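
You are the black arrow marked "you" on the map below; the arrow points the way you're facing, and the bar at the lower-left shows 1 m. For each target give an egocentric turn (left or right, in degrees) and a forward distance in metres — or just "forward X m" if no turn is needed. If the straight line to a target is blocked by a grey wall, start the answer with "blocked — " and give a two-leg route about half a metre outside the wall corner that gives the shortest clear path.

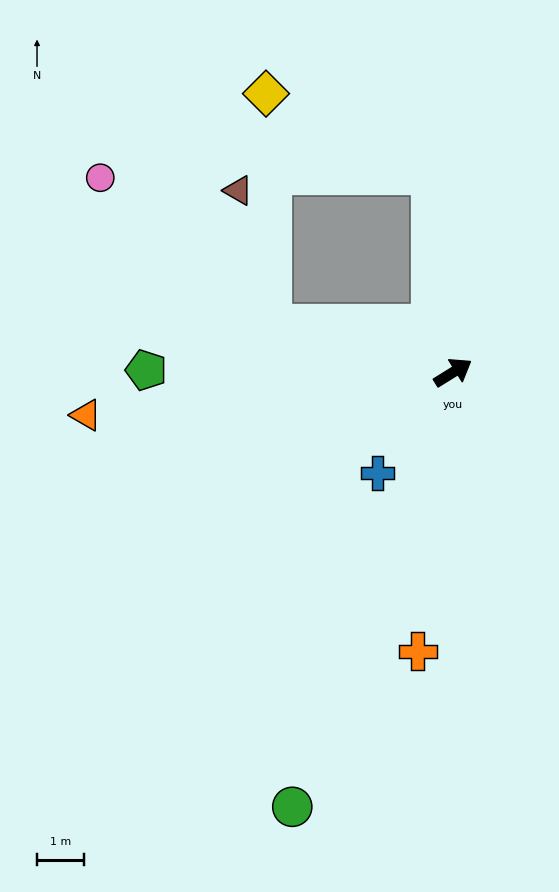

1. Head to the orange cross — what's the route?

turn right 129°, forward 6.0 m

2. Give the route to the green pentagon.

turn left 148°, forward 6.5 m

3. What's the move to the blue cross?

turn right 159°, forward 2.7 m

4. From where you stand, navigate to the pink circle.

blocked — turn left 133°, forward 4.0 m, then turn right 25°, forward 4.8 m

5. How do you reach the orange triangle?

turn left 155°, forward 7.9 m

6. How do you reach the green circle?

turn right 142°, forward 9.9 m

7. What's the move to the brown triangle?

blocked — turn left 133°, forward 4.0 m, then turn right 61°, forward 2.9 m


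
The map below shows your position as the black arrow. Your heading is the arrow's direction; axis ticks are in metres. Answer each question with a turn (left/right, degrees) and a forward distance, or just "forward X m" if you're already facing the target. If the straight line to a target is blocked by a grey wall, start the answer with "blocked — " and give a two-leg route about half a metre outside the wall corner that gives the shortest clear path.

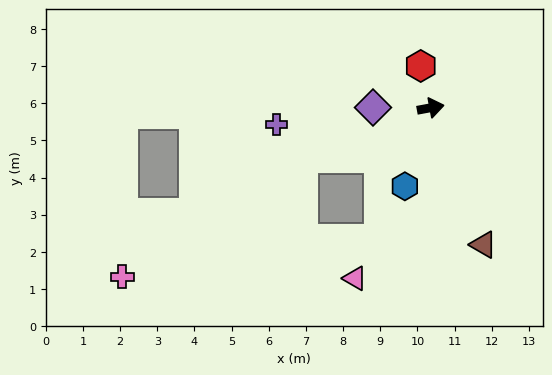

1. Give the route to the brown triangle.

turn right 79°, forward 3.9 m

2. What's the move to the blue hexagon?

turn right 119°, forward 2.2 m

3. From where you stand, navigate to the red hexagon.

turn left 93°, forward 1.2 m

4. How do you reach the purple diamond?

turn left 169°, forward 1.6 m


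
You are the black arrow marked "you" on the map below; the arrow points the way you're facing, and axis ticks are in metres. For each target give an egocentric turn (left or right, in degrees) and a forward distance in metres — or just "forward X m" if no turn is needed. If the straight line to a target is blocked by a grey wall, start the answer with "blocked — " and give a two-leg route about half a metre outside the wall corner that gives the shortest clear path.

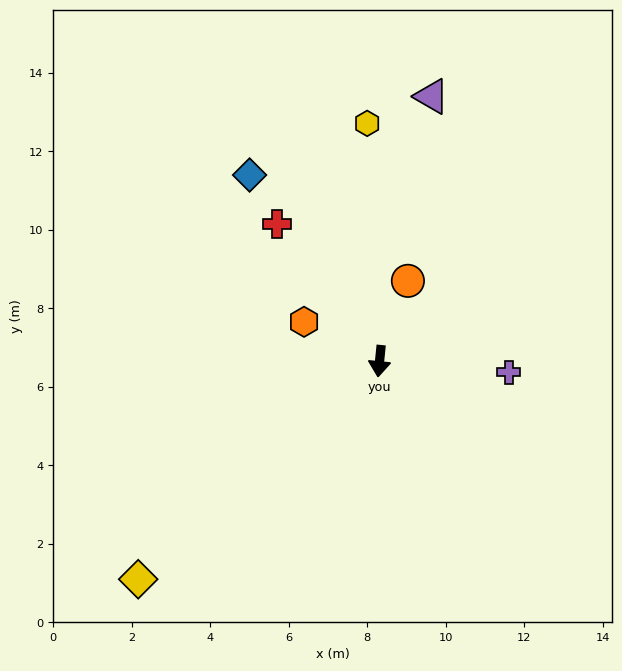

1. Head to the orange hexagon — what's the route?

turn right 112°, forward 2.2 m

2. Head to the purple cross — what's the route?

turn left 91°, forward 3.3 m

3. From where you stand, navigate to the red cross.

turn right 138°, forward 4.4 m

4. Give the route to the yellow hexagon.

turn right 171°, forward 6.1 m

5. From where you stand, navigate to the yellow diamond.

turn right 42°, forward 8.3 m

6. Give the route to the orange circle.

turn left 166°, forward 2.2 m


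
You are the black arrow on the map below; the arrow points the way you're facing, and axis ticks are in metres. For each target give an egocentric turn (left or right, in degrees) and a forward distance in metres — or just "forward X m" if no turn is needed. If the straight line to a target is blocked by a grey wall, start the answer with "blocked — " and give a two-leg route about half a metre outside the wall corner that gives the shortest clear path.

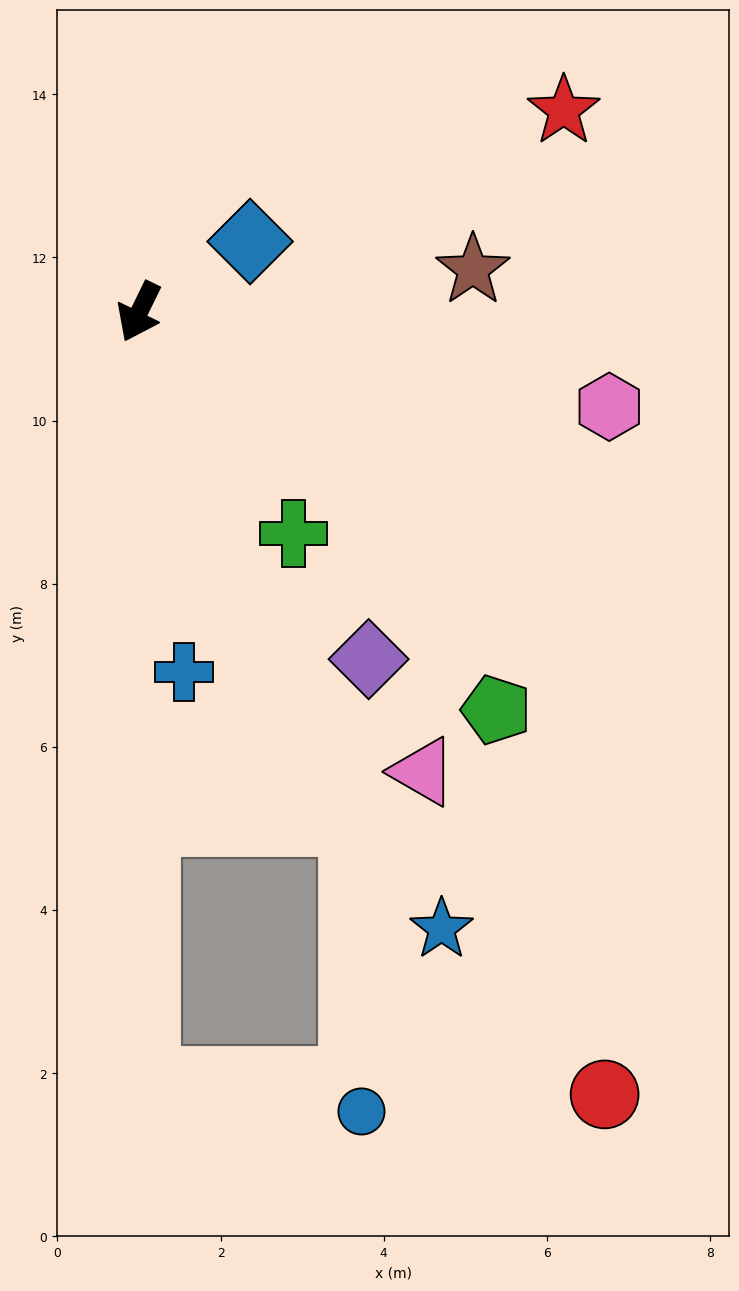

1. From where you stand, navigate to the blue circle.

blocked — turn left 49°, forward 6.8 m, then turn right 21°, forward 3.6 m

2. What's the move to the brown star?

turn left 123°, forward 4.1 m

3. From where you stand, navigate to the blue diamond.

turn left 149°, forward 1.6 m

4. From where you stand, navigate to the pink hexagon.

turn left 105°, forward 5.9 m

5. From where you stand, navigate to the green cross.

turn left 61°, forward 3.3 m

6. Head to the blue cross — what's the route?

turn left 33°, forward 4.4 m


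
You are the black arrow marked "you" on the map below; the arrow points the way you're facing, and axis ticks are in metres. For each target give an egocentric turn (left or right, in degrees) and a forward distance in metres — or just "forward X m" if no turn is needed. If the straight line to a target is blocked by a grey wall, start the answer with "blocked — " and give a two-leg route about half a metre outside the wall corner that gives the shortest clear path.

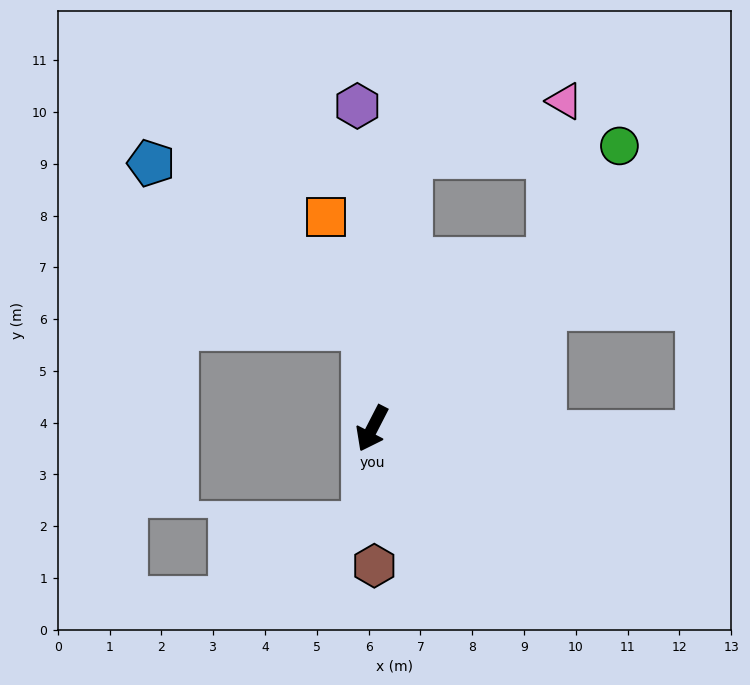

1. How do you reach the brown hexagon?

turn left 28°, forward 2.7 m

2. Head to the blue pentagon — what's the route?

blocked — turn right 148°, forward 1.9 m, then turn left 47°, forward 5.2 m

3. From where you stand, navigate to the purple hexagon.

turn right 150°, forward 6.2 m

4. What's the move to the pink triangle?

blocked — turn left 161°, forward 4.7 m, then turn left 40°, forward 3.1 m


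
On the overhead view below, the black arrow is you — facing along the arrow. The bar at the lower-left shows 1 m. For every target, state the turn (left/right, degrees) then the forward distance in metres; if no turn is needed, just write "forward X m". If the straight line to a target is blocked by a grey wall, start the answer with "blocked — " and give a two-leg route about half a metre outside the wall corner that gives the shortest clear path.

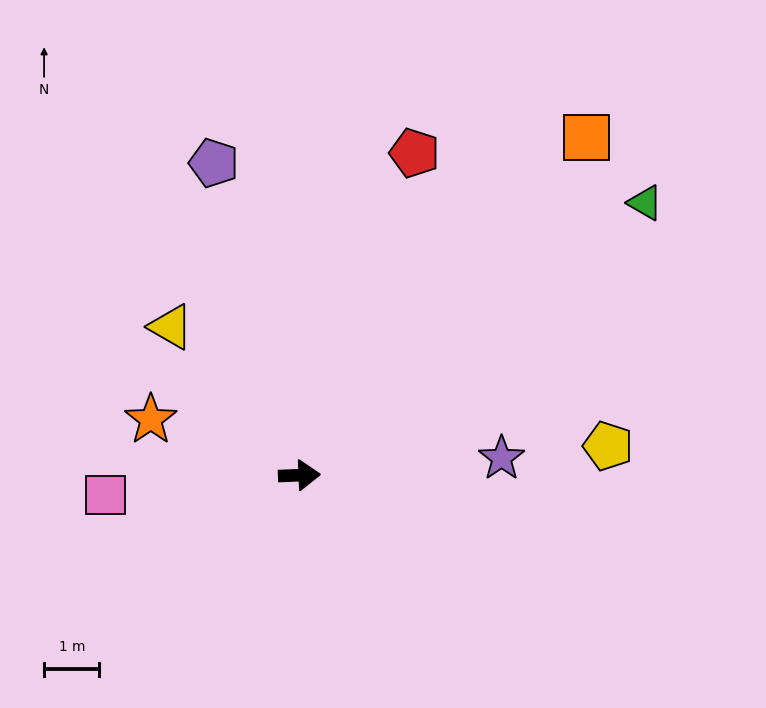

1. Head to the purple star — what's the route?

turn left 3°, forward 3.7 m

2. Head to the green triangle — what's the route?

turn left 36°, forward 8.0 m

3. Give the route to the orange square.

turn left 47°, forward 8.0 m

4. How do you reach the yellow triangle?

turn left 129°, forward 3.5 m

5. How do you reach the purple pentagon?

turn left 103°, forward 5.8 m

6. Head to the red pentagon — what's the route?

turn left 68°, forward 6.2 m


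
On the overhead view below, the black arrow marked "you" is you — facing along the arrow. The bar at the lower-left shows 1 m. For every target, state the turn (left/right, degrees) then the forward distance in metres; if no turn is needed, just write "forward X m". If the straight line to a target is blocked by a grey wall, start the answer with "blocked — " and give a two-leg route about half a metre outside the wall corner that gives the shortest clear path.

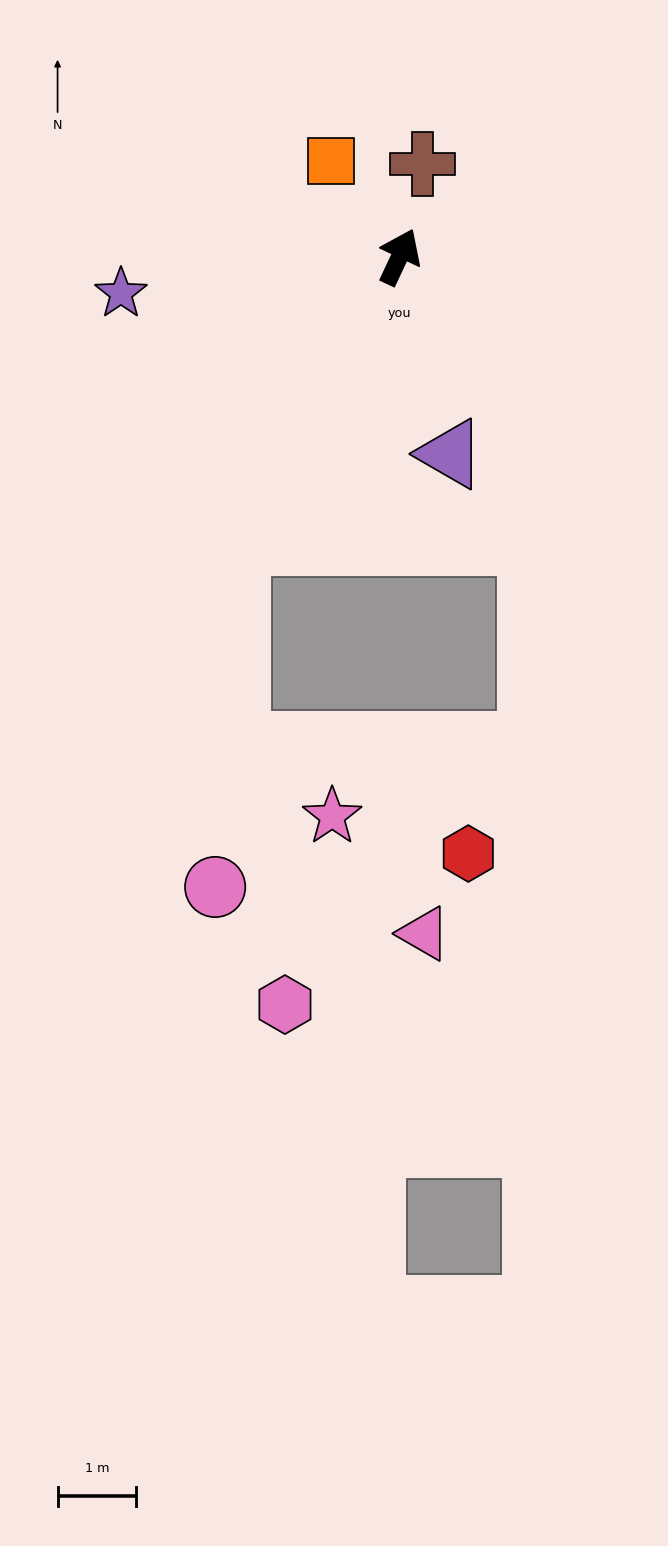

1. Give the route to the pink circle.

blocked — turn left 175°, forward 4.2 m, then turn left 27°, forward 4.4 m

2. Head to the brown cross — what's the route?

turn left 11°, forward 1.2 m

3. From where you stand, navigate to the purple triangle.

turn right 140°, forward 2.6 m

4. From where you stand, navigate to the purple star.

turn left 123°, forward 3.6 m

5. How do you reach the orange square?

turn left 61°, forward 1.5 m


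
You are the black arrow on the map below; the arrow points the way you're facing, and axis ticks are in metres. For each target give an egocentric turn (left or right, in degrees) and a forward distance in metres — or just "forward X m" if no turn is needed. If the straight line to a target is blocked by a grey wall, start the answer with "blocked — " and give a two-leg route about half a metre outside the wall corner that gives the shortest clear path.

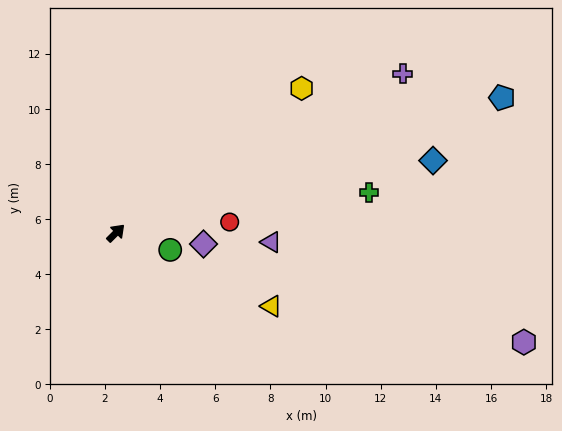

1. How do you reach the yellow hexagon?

turn right 7°, forward 8.5 m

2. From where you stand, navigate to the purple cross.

turn right 16°, forward 11.9 m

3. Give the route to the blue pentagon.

turn right 26°, forward 14.8 m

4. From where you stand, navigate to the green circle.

turn right 62°, forward 2.1 m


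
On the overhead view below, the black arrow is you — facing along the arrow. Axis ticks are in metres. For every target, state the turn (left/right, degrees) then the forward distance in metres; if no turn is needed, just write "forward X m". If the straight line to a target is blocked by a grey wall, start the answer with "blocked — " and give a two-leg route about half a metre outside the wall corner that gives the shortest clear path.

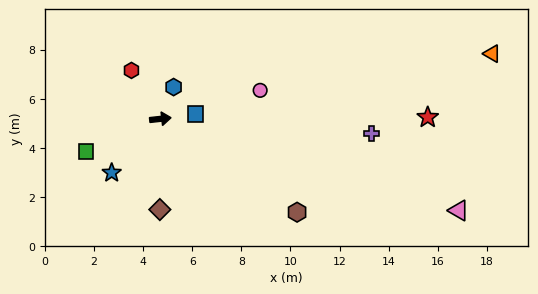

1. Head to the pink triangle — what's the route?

turn right 23°, forward 12.7 m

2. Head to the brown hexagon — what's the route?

turn right 41°, forward 6.7 m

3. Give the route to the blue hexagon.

turn left 61°, forward 1.4 m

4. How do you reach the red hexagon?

turn left 115°, forward 2.3 m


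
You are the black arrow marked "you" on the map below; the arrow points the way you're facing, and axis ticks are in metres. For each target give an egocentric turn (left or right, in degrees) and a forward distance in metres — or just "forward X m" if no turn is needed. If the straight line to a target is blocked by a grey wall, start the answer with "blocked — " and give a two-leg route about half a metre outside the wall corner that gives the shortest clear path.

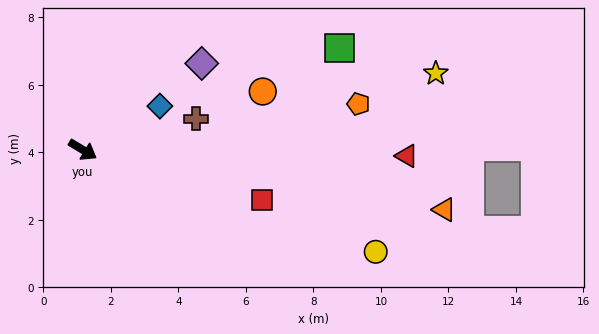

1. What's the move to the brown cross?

turn left 46°, forward 3.5 m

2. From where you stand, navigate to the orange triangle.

turn left 22°, forward 10.8 m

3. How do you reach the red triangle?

turn left 30°, forward 9.6 m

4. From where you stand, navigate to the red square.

turn left 15°, forward 5.5 m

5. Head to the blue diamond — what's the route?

turn left 61°, forward 2.6 m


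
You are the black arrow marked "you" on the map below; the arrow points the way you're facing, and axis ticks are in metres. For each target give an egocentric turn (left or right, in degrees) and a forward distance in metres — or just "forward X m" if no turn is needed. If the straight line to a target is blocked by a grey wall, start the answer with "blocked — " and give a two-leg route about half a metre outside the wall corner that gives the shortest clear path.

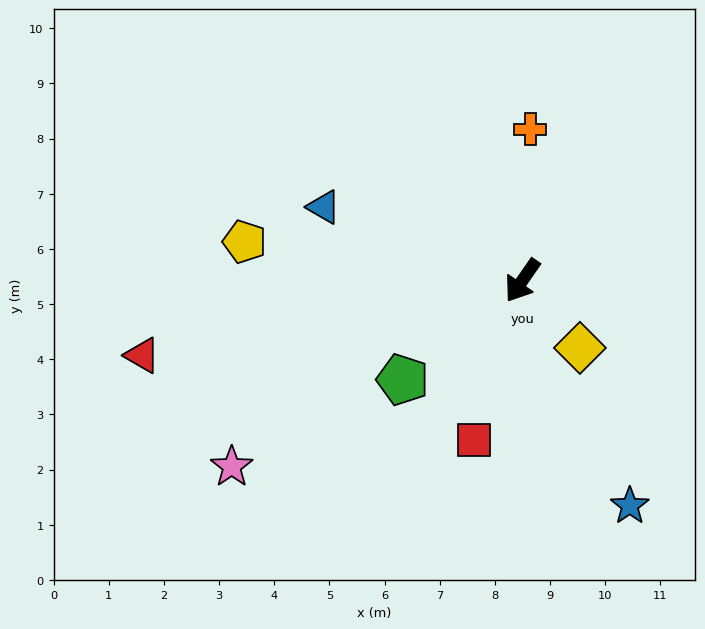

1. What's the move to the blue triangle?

turn right 76°, forward 3.8 m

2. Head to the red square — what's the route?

turn left 18°, forward 3.0 m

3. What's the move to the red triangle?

turn right 44°, forward 7.0 m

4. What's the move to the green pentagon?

turn right 16°, forward 2.8 m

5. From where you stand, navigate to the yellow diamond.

turn left 75°, forward 1.6 m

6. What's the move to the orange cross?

turn right 148°, forward 2.7 m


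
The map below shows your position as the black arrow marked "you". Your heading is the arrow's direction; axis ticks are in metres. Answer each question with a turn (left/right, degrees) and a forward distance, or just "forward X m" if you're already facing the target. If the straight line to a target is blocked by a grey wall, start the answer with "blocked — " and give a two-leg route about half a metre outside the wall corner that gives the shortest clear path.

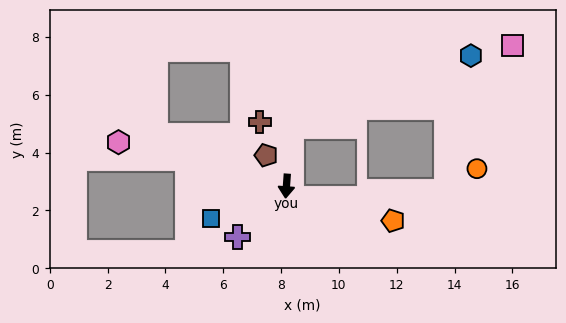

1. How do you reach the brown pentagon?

turn right 143°, forward 1.3 m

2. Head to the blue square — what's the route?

turn right 63°, forward 2.8 m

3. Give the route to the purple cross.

turn right 40°, forward 2.4 m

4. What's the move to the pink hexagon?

turn right 101°, forward 6.0 m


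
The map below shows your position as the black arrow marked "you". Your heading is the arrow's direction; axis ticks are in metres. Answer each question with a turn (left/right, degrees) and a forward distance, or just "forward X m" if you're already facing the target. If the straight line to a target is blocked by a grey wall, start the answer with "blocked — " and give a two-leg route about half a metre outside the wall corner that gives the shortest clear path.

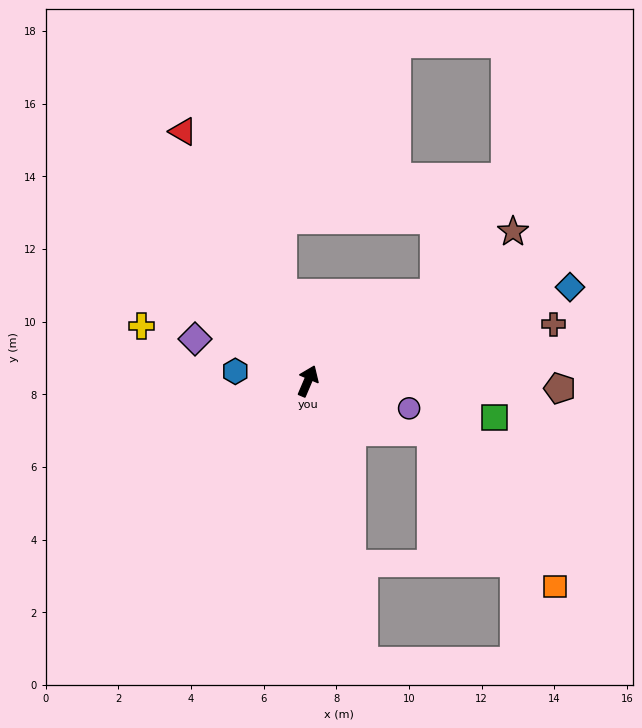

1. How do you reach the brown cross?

turn right 54°, forward 6.9 m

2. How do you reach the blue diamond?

turn right 47°, forward 7.7 m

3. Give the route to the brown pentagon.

turn right 69°, forward 6.9 m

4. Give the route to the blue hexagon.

turn left 106°, forward 2.0 m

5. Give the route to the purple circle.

turn right 82°, forward 2.9 m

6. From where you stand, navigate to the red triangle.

turn left 50°, forward 7.7 m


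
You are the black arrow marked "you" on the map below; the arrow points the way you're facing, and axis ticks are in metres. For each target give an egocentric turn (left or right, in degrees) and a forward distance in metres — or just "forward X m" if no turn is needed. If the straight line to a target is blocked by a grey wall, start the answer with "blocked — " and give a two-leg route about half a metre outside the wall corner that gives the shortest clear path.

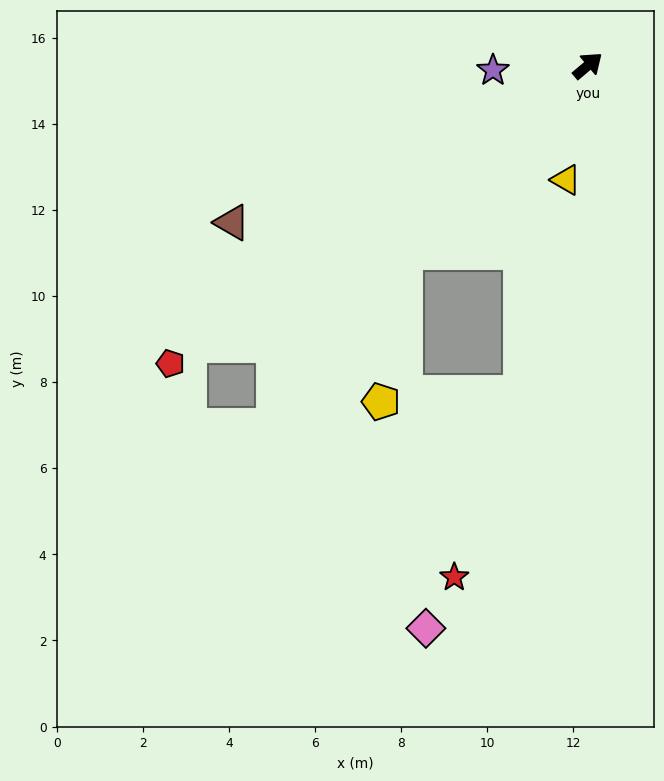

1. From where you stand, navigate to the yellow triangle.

turn right 141°, forward 2.7 m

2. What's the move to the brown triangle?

turn left 164°, forward 9.0 m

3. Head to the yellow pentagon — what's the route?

blocked — turn right 175°, forward 6.1 m, then turn left 36°, forward 3.5 m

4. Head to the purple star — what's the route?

turn left 143°, forward 2.2 m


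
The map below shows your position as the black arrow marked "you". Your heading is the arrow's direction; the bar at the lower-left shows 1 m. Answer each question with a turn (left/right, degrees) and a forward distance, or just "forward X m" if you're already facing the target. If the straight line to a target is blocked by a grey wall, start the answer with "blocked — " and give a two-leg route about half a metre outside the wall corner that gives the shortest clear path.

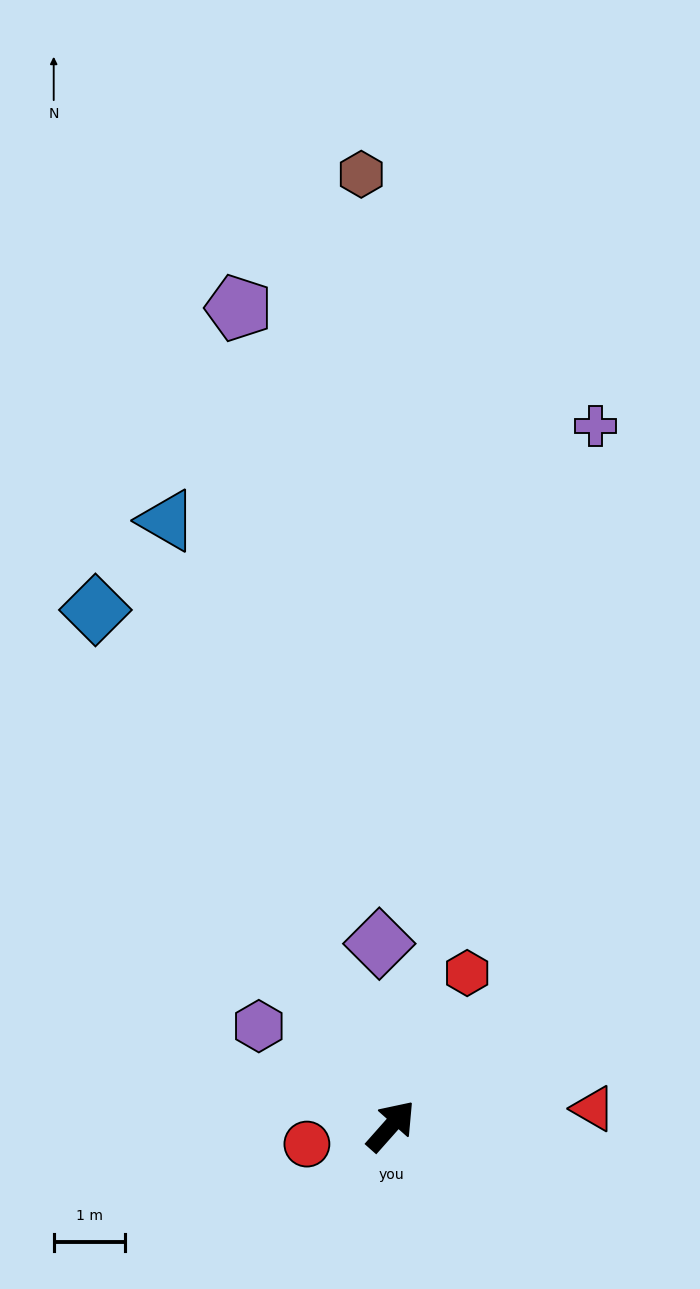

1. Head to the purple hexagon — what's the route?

turn left 95°, forward 2.3 m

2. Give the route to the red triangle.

turn right 44°, forward 2.9 m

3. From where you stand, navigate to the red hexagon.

turn left 15°, forward 2.4 m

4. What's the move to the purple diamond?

turn left 45°, forward 2.6 m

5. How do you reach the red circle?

turn left 144°, forward 1.2 m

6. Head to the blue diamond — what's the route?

turn left 71°, forward 8.4 m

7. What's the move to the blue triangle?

turn left 62°, forward 9.1 m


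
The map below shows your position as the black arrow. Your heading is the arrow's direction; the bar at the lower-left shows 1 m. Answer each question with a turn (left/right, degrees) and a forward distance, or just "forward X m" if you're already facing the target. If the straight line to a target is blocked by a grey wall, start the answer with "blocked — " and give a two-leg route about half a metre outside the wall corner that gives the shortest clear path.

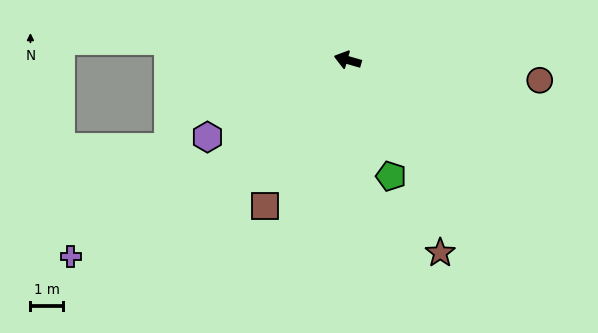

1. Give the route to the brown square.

turn left 77°, forward 5.1 m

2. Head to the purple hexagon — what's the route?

turn left 45°, forward 4.9 m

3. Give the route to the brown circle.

turn right 170°, forward 5.9 m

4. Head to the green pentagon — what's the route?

turn left 126°, forward 3.8 m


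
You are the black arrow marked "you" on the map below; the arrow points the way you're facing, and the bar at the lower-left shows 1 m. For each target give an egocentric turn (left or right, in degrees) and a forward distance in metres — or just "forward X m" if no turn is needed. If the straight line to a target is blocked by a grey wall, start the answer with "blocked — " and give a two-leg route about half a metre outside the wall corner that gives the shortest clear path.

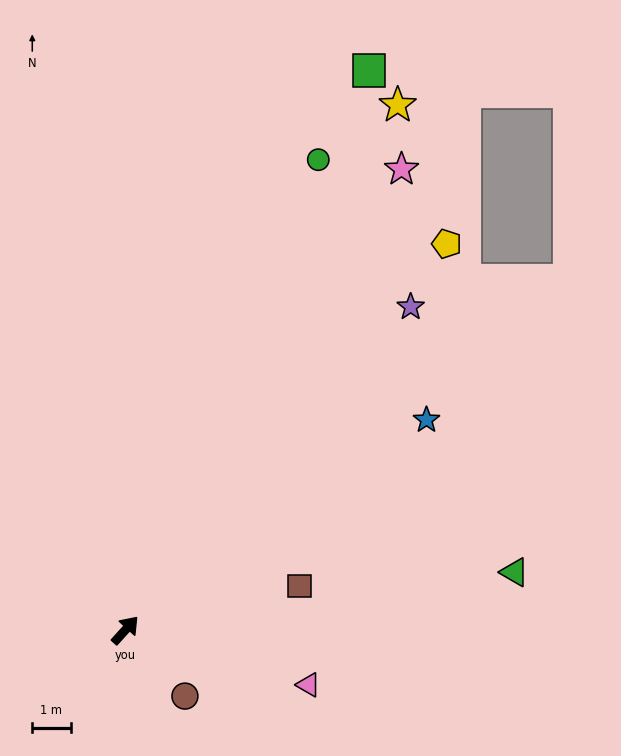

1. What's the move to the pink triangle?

turn right 65°, forward 5.0 m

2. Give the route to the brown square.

turn right 34°, forward 4.7 m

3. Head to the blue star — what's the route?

turn right 13°, forward 9.6 m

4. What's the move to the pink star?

turn left 11°, forward 14.0 m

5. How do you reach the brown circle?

turn right 96°, forward 2.3 m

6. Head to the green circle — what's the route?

turn left 20°, forward 13.2 m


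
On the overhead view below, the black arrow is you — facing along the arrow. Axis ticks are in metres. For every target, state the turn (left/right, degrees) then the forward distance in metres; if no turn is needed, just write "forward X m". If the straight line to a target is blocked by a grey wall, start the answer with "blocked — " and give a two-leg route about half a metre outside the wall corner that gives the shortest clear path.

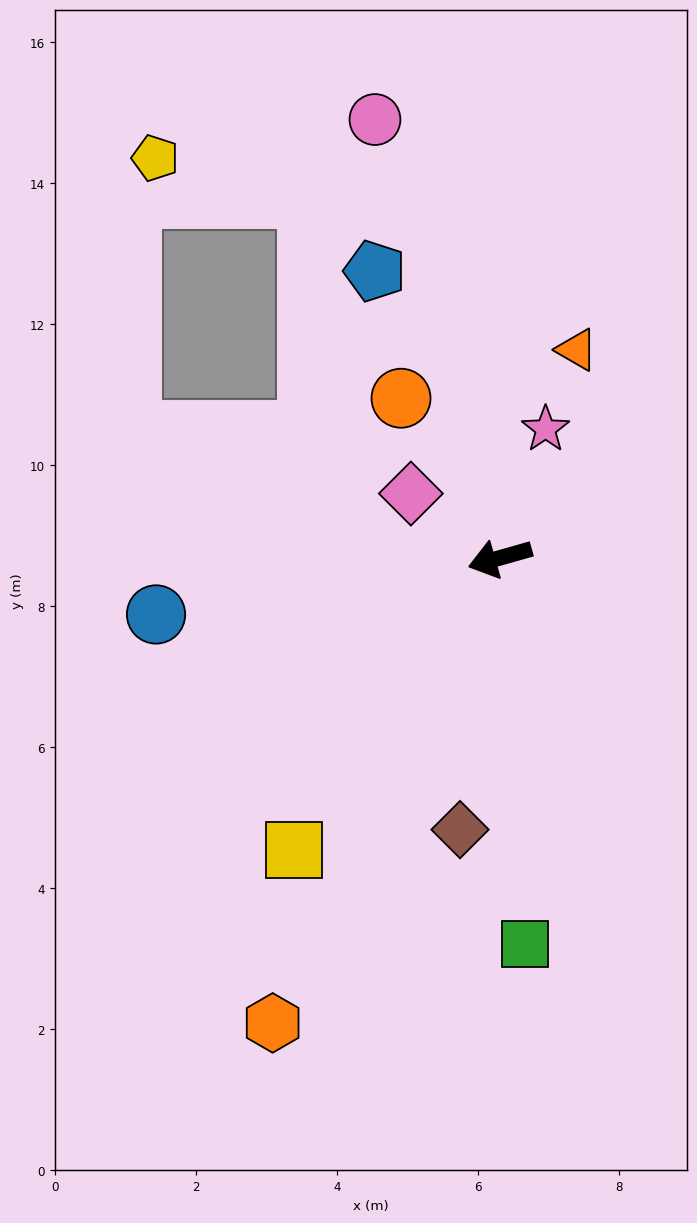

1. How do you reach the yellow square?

turn left 39°, forward 5.1 m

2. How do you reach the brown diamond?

turn left 66°, forward 3.9 m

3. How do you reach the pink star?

turn right 125°, forward 1.9 m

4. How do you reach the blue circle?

turn right 6°, forward 4.9 m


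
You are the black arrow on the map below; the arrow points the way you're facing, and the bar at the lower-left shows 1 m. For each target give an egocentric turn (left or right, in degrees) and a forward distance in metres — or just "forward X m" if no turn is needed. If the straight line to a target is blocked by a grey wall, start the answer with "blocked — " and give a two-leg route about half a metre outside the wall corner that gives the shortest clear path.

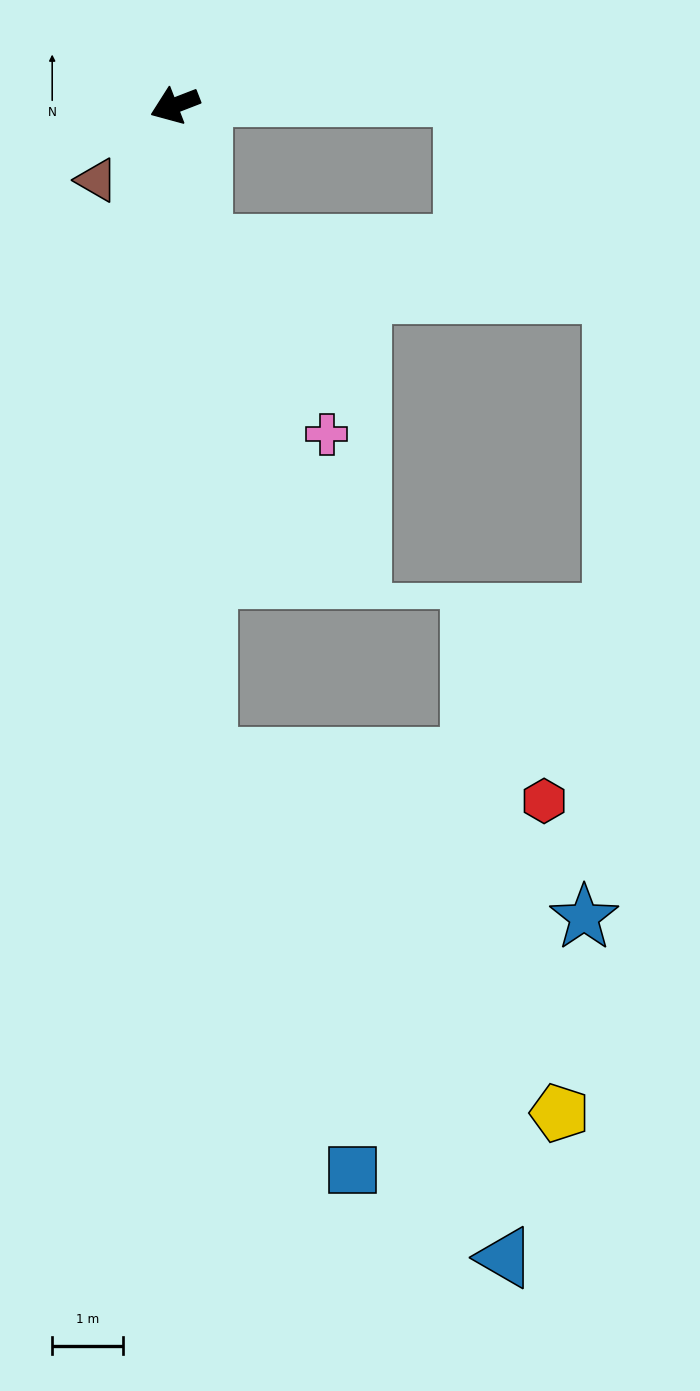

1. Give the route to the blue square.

blocked — turn left 72°, forward 9.2 m, then turn left 16°, forward 6.2 m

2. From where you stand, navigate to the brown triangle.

turn left 23°, forward 1.5 m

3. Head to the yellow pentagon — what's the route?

blocked — turn left 72°, forward 9.2 m, then turn left 42°, forward 7.0 m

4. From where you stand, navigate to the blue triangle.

blocked — turn left 72°, forward 9.2 m, then turn left 28°, forward 8.2 m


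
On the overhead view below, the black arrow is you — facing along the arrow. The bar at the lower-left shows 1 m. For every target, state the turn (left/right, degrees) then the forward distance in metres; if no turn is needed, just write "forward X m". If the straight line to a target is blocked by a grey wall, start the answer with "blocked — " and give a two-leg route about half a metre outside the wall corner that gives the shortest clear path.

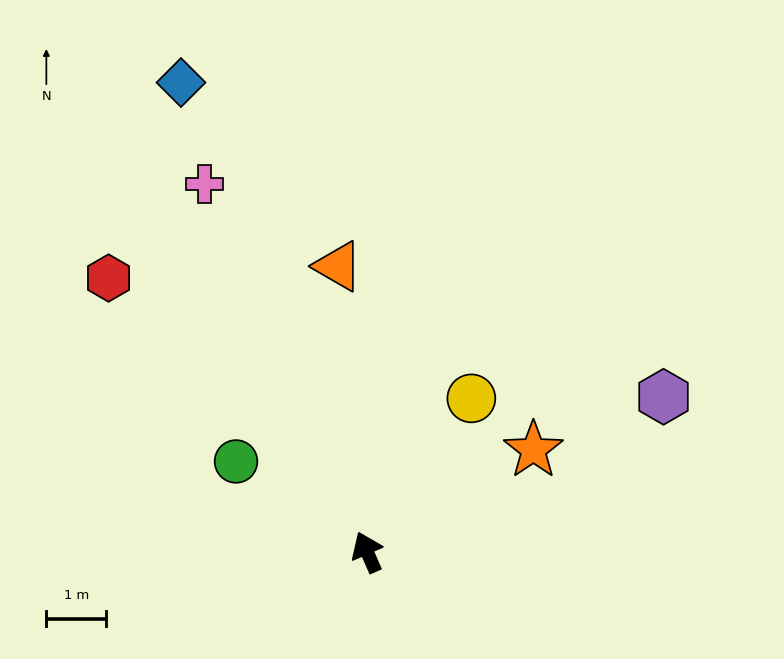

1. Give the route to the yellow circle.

turn right 58°, forward 3.1 m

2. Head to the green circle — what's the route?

turn left 32°, forward 2.7 m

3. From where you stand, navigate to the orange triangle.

turn right 18°, forward 4.8 m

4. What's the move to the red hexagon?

turn left 20°, forward 6.3 m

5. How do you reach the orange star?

turn right 82°, forward 3.3 m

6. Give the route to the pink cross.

forward 6.7 m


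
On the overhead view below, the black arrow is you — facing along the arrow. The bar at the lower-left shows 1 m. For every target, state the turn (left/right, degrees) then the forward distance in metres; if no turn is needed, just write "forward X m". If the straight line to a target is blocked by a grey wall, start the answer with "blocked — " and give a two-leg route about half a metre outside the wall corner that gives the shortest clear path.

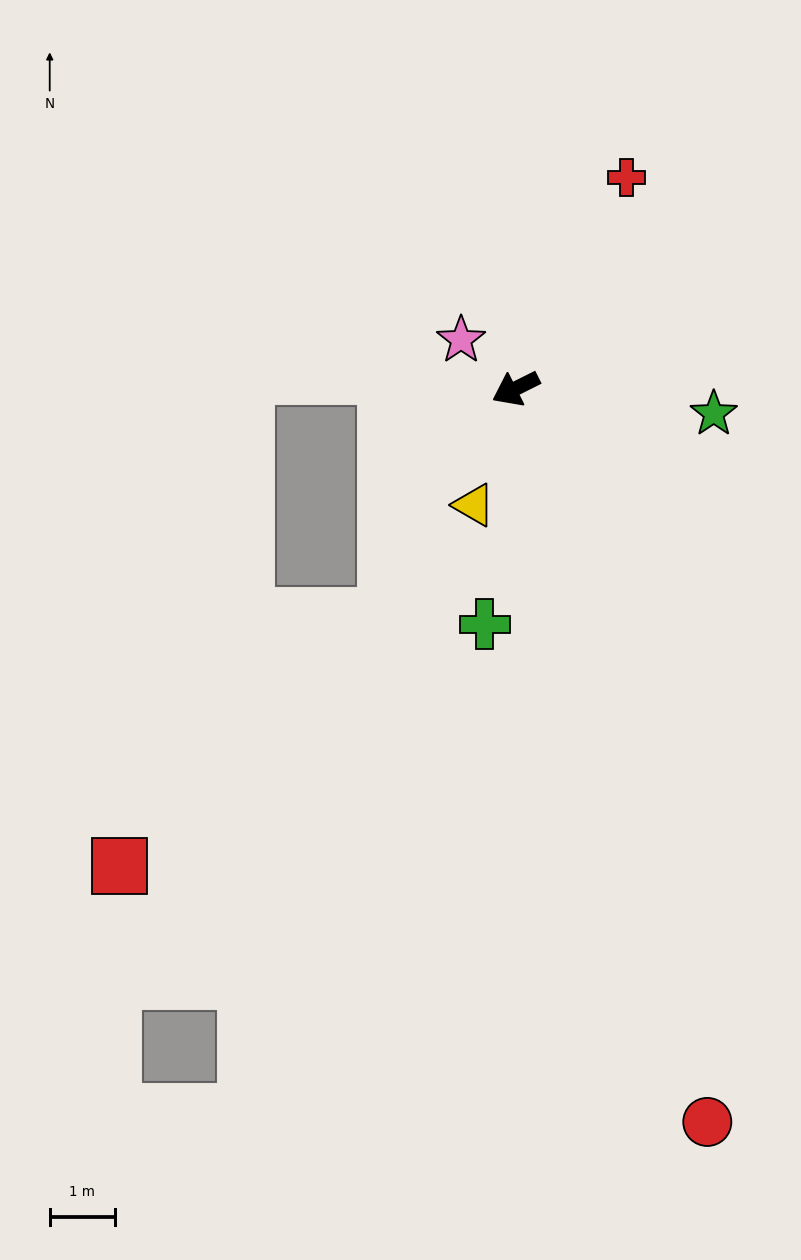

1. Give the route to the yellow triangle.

turn left 44°, forward 1.9 m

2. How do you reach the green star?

turn left 146°, forward 3.1 m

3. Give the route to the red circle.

turn left 78°, forward 11.7 m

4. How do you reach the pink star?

turn right 68°, forward 1.1 m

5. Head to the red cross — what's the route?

turn right 144°, forward 3.7 m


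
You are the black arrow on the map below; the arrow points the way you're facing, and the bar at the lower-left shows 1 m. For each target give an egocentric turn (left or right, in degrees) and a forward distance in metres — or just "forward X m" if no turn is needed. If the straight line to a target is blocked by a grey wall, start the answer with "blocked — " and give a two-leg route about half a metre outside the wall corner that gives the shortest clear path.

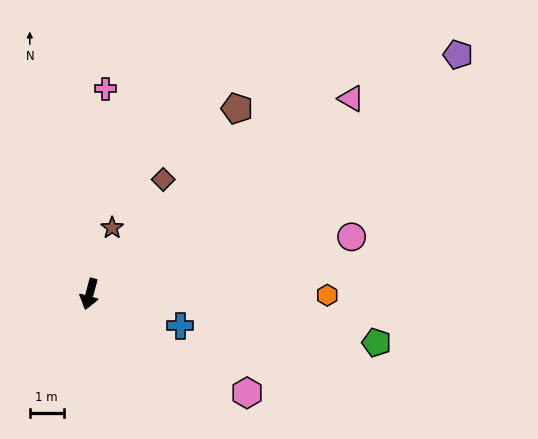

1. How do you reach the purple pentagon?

turn left 138°, forward 12.9 m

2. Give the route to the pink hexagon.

turn left 73°, forward 5.5 m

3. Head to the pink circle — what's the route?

turn left 117°, forward 7.9 m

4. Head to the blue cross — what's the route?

turn left 86°, forward 2.8 m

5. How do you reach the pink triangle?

turn left 142°, forward 9.6 m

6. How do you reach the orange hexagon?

turn left 105°, forward 7.0 m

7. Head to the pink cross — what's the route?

turn right 169°, forward 6.0 m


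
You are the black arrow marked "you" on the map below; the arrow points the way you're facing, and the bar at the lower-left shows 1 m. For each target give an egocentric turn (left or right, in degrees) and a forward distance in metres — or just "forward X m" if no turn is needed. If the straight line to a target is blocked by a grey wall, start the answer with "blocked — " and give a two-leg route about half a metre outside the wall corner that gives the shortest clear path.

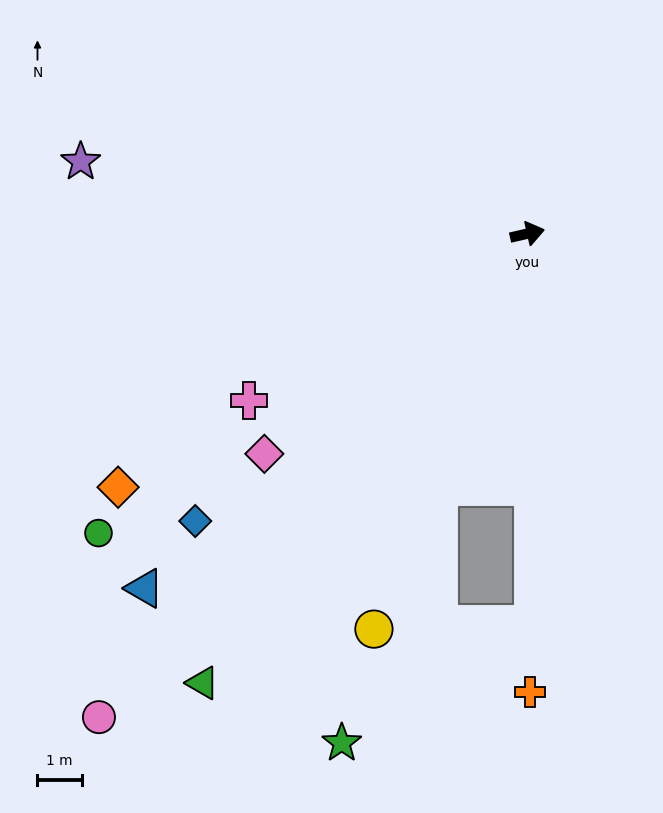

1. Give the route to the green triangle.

turn right 139°, forward 12.5 m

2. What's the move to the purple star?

turn left 158°, forward 10.2 m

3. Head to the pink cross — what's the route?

turn right 162°, forward 7.3 m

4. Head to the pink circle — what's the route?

turn right 144°, forward 14.6 m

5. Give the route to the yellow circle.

turn right 124°, forward 9.6 m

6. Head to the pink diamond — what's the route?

turn right 153°, forward 7.8 m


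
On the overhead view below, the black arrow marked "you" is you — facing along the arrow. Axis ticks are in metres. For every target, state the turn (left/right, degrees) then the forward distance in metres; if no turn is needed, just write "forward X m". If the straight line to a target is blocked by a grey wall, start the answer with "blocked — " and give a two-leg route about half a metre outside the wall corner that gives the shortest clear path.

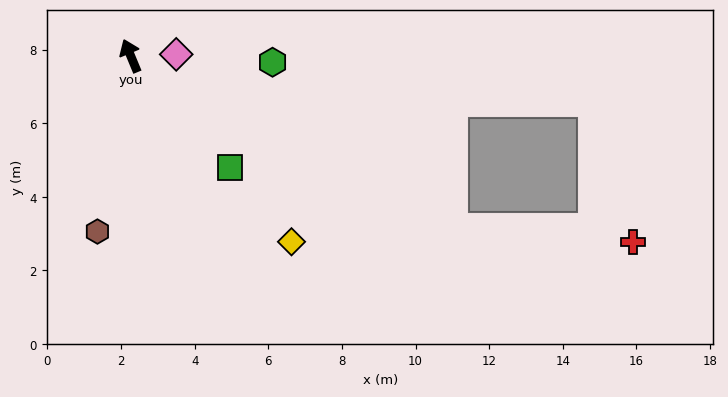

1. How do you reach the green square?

turn right 161°, forward 4.1 m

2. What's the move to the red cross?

blocked — turn right 141°, forward 9.9 m, then turn left 24°, forward 4.9 m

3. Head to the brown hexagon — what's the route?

turn left 147°, forward 4.9 m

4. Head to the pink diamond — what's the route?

turn right 111°, forward 1.2 m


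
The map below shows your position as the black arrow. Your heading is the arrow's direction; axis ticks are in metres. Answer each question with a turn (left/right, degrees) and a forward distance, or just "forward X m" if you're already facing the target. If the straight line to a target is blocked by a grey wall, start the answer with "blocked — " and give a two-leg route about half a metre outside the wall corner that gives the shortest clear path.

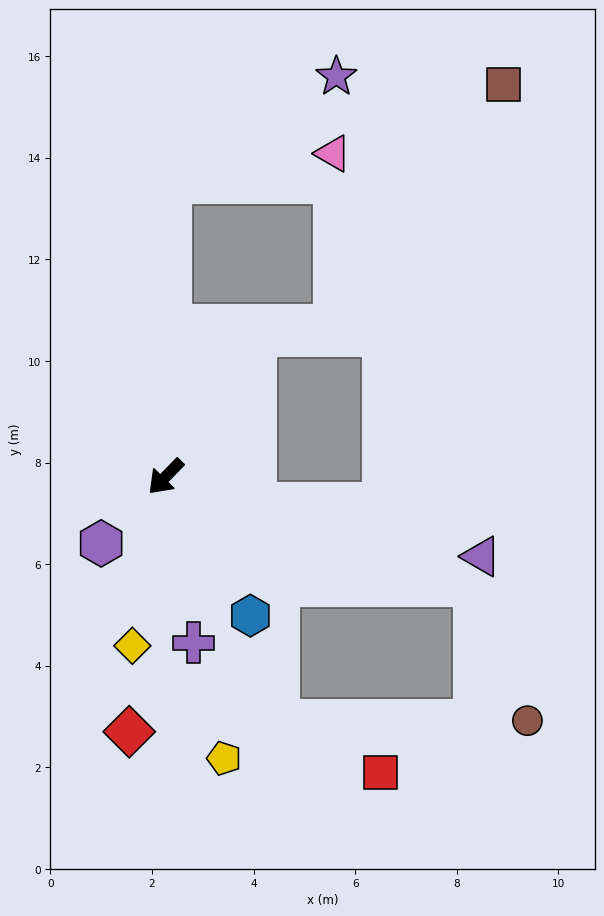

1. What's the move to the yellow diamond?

turn left 33°, forward 3.4 m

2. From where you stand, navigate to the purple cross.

turn left 54°, forward 3.3 m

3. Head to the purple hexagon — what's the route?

forward 1.8 m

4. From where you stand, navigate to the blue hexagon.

turn left 76°, forward 3.2 m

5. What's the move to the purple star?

blocked — turn right 137°, forward 5.8 m, then turn right 56°, forward 3.9 m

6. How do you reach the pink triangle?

blocked — turn right 137°, forward 5.8 m, then turn right 79°, forward 3.3 m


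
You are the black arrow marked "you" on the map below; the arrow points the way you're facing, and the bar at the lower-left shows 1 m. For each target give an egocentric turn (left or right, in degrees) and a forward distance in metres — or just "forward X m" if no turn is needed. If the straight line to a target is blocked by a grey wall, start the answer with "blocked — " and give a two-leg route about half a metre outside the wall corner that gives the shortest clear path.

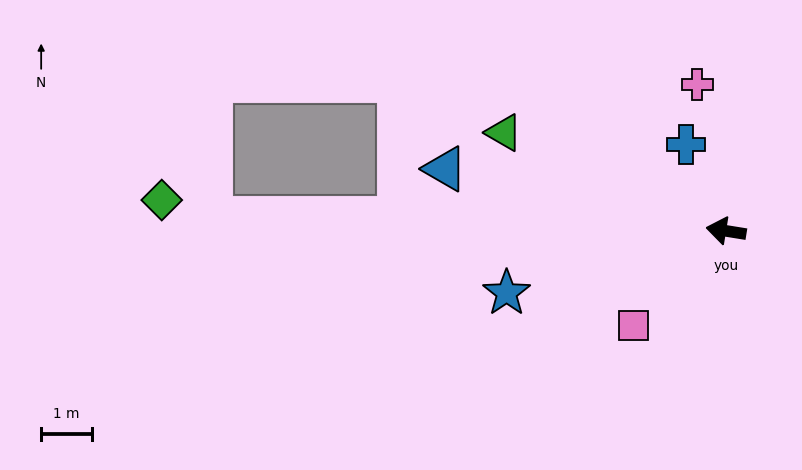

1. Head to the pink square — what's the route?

turn left 55°, forward 2.6 m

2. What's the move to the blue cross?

turn right 56°, forward 1.9 m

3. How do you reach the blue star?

turn left 25°, forward 4.5 m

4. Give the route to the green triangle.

turn right 15°, forward 4.8 m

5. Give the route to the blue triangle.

turn right 3°, forward 5.7 m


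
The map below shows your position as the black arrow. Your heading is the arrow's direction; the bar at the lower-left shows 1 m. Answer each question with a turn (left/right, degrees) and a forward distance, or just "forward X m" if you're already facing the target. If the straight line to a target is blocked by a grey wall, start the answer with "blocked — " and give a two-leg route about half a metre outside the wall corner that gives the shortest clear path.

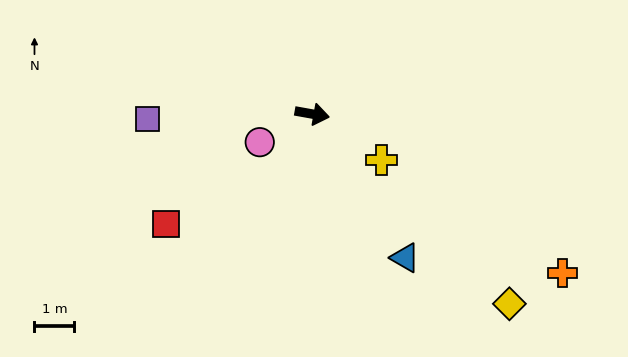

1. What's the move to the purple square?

turn right 168°, forward 4.1 m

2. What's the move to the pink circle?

turn right 142°, forward 1.5 m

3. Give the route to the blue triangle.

turn right 47°, forward 4.3 m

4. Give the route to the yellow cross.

turn right 23°, forward 2.1 m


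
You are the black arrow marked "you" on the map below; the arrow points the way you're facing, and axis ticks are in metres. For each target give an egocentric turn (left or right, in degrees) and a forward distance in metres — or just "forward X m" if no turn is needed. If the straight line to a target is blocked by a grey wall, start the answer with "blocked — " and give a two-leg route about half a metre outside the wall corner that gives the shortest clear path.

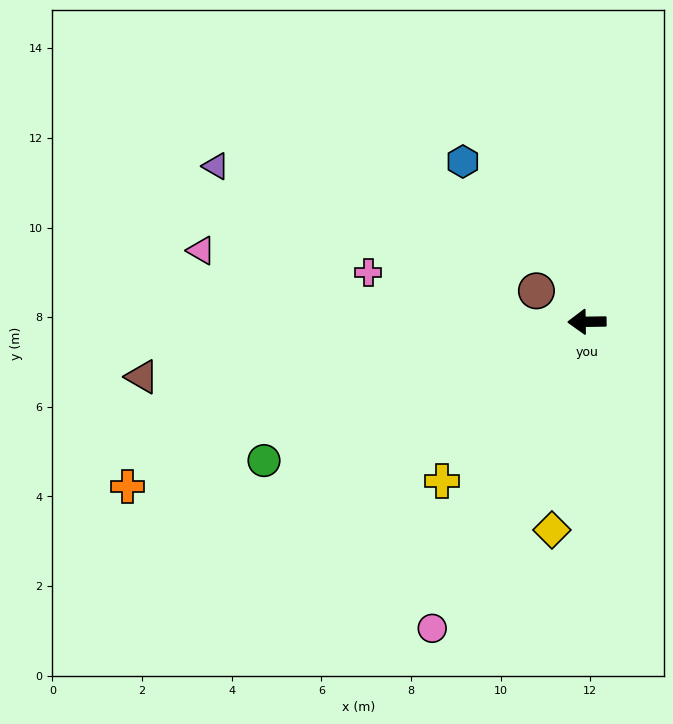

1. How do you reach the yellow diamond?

turn left 80°, forward 4.7 m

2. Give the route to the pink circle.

turn left 62°, forward 7.7 m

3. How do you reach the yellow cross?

turn left 47°, forward 4.8 m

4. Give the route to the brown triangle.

turn left 6°, forward 10.0 m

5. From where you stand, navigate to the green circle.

turn left 22°, forward 7.8 m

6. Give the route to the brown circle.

turn right 32°, forward 1.3 m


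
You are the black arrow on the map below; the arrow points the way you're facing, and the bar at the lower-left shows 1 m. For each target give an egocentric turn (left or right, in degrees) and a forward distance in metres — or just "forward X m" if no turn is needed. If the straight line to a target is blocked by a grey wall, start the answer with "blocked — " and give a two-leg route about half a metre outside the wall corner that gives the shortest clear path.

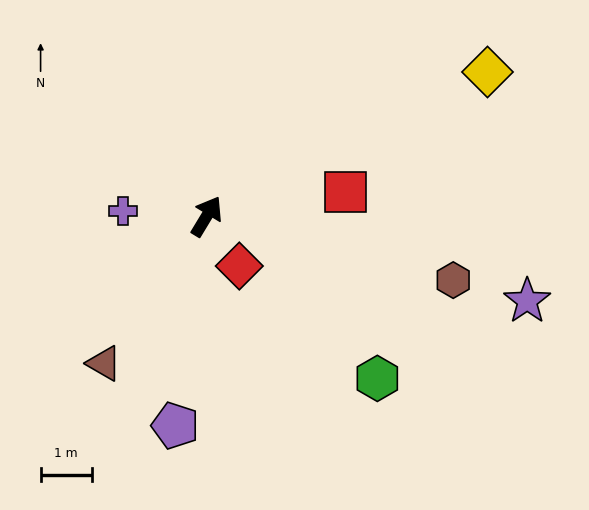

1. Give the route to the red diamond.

turn right 116°, forward 1.2 m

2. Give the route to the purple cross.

turn left 118°, forward 1.6 m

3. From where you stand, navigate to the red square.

turn right 49°, forward 2.7 m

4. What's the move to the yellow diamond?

turn right 32°, forward 6.1 m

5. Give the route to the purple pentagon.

turn right 157°, forward 4.1 m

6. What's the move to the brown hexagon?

turn right 73°, forward 5.0 m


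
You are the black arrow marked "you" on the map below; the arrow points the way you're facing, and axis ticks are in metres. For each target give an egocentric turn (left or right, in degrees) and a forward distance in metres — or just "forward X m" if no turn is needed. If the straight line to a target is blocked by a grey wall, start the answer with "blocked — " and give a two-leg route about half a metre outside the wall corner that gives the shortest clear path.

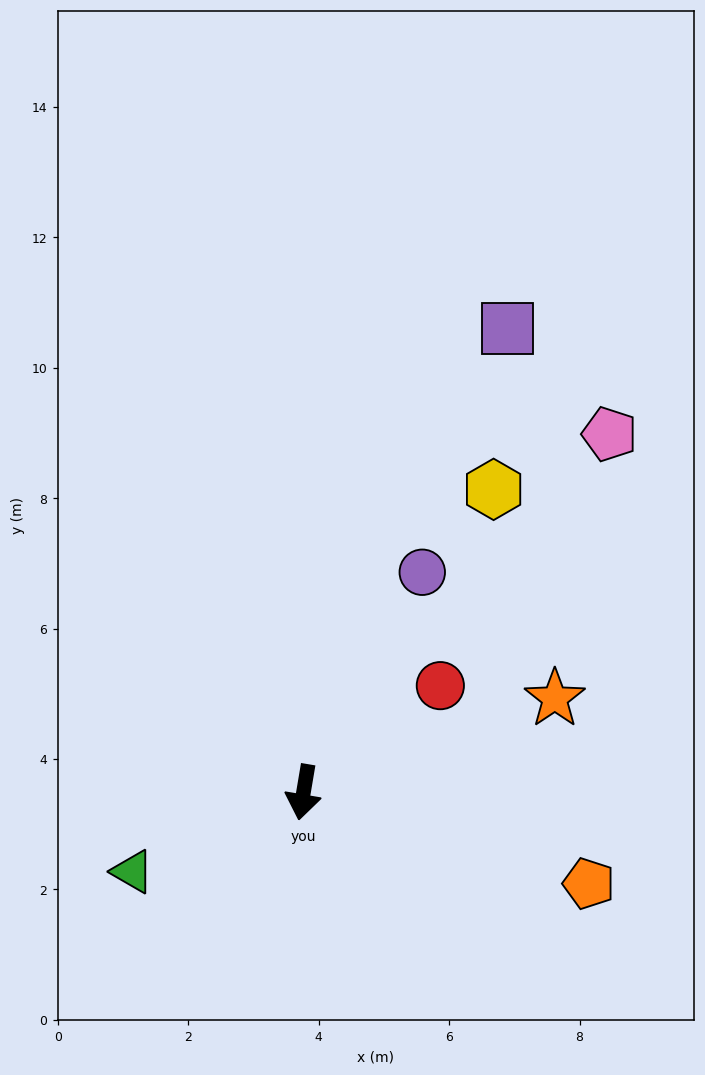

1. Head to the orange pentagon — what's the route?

turn left 82°, forward 4.6 m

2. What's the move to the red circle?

turn left 137°, forward 2.7 m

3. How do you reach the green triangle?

turn right 56°, forward 2.9 m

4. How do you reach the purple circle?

turn left 161°, forward 3.8 m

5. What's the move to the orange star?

turn left 120°, forward 4.1 m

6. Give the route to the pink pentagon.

turn left 149°, forward 7.2 m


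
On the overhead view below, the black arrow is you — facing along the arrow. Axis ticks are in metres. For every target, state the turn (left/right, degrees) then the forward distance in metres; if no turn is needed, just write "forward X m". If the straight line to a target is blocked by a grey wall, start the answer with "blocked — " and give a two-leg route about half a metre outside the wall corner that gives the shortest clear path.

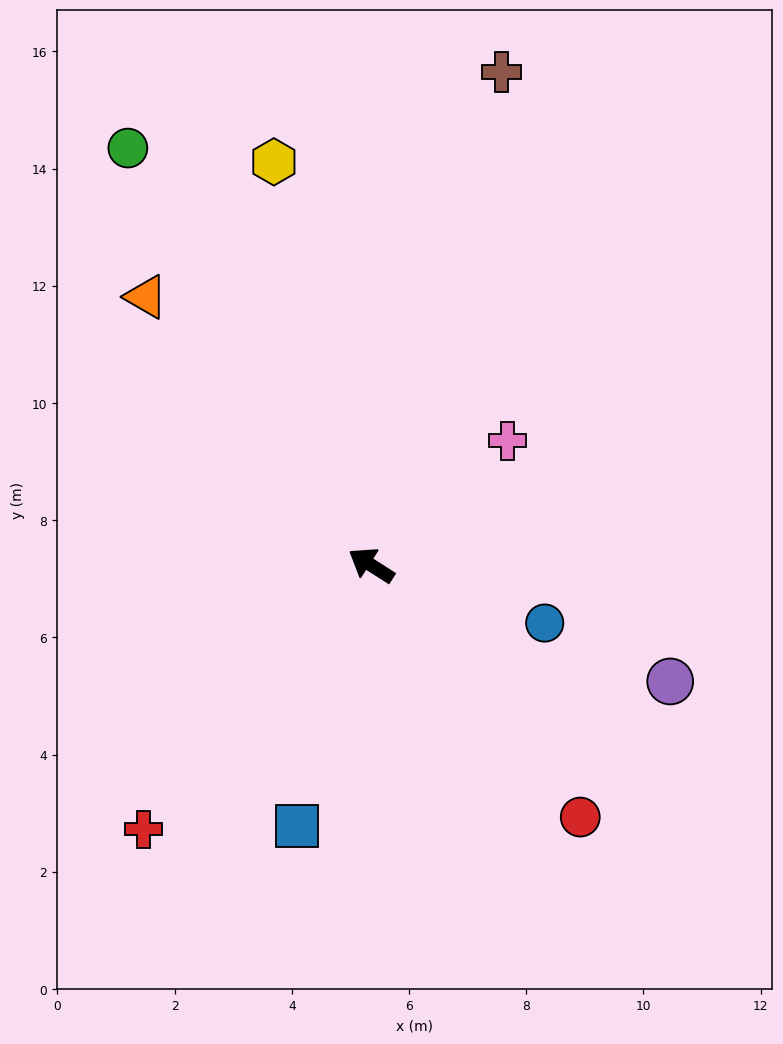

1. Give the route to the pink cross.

turn right 105°, forward 3.1 m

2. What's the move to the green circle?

turn right 27°, forward 8.2 m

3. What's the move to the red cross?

turn left 82°, forward 6.0 m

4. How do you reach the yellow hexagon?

turn right 44°, forward 7.1 m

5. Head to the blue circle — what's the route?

turn right 166°, forward 3.1 m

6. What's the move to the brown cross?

turn right 72°, forward 8.7 m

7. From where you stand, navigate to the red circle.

turn left 162°, forward 5.6 m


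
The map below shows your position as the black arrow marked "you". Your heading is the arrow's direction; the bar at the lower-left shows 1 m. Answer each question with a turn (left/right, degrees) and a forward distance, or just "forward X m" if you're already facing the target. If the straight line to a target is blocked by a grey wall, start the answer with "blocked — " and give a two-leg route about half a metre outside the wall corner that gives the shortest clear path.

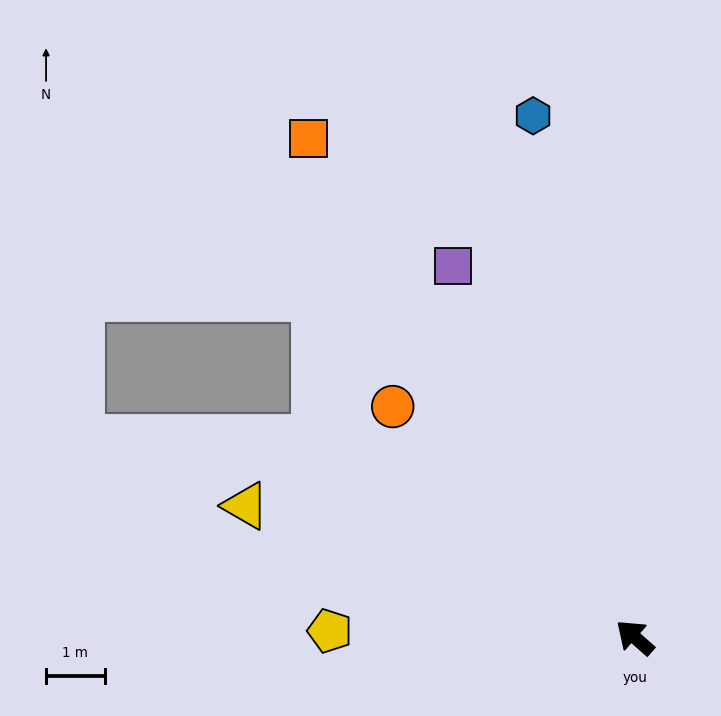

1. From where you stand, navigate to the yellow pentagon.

turn left 40°, forward 5.2 m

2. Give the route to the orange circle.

turn right 2°, forward 5.7 m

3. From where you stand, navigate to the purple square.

turn right 23°, forward 7.0 m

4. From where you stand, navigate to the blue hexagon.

turn right 38°, forward 9.1 m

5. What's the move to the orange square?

turn right 15°, forward 10.2 m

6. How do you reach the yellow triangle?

turn left 23°, forward 7.0 m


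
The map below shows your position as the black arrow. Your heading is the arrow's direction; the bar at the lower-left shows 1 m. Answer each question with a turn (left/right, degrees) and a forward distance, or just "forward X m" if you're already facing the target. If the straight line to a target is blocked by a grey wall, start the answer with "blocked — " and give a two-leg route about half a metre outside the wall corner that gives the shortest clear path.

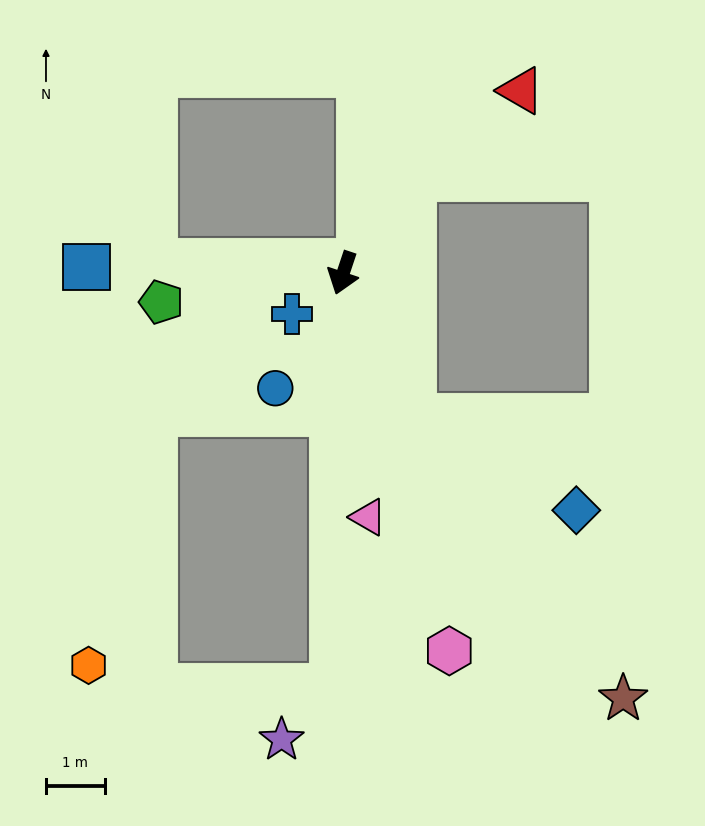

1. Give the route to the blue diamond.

blocked — turn left 44°, forward 2.7 m, then turn left 35°, forward 3.2 m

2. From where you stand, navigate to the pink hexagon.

turn left 34°, forward 6.7 m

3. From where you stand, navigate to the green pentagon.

turn right 62°, forward 3.1 m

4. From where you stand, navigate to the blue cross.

turn right 33°, forward 1.1 m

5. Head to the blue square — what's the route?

turn right 73°, forward 4.4 m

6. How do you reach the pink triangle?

turn left 24°, forward 4.2 m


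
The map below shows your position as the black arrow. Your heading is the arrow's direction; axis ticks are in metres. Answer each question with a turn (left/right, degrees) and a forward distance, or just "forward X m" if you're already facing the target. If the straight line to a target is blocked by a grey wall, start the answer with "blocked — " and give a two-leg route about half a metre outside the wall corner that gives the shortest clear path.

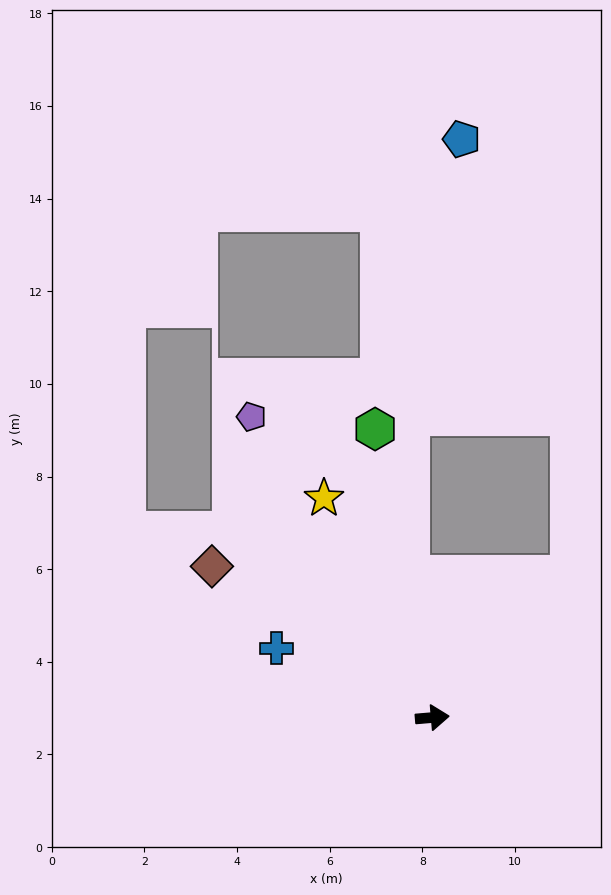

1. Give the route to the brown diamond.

turn left 141°, forward 5.8 m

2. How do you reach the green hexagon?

turn left 96°, forward 6.4 m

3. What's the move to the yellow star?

turn left 111°, forward 5.3 m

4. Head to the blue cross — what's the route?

turn left 151°, forward 3.7 m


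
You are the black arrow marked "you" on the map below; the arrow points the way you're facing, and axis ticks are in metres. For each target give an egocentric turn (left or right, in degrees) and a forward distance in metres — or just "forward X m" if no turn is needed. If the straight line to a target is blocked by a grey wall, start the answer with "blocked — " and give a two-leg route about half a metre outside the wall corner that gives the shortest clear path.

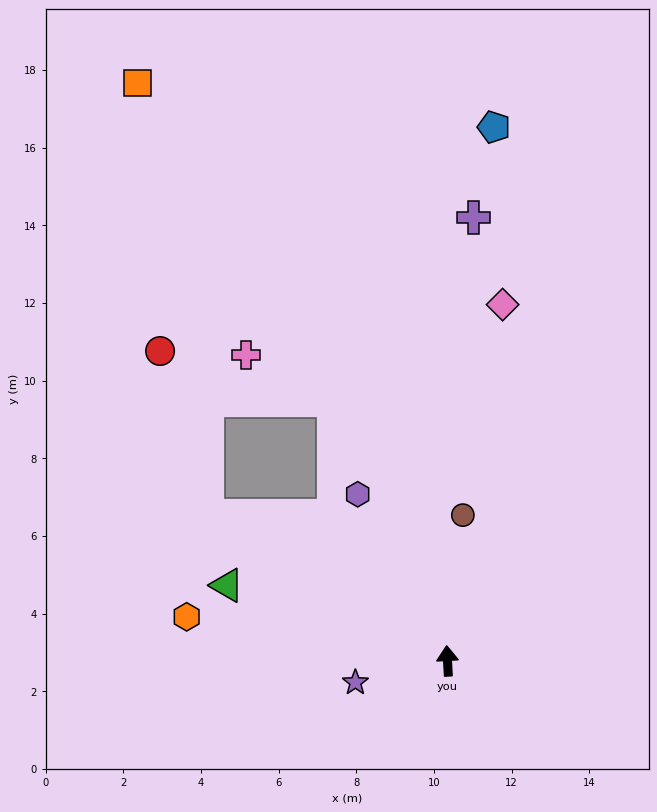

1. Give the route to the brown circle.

turn right 9°, forward 3.8 m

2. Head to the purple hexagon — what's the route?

turn left 25°, forward 4.9 m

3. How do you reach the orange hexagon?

turn left 77°, forward 6.8 m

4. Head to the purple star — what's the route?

turn left 100°, forward 2.4 m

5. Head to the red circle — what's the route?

blocked — turn left 55°, forward 7.2 m, then turn right 42°, forward 4.4 m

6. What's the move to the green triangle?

turn left 68°, forward 6.0 m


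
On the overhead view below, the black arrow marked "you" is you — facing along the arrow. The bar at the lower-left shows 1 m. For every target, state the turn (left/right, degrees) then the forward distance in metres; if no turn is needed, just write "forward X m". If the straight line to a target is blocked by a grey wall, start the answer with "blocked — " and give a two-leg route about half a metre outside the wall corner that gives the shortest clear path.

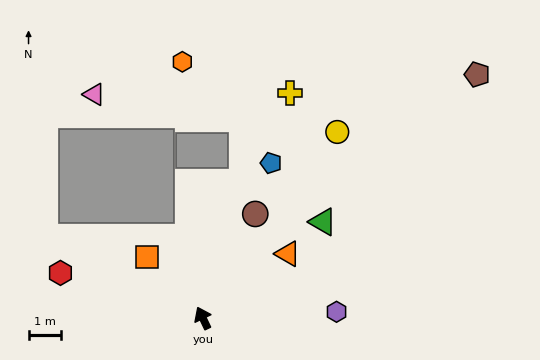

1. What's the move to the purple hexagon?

turn right 113°, forward 4.1 m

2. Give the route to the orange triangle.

turn right 78°, forward 3.3 m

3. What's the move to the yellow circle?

turn right 61°, forward 7.1 m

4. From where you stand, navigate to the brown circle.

turn right 52°, forward 3.6 m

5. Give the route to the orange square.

turn left 17°, forward 2.6 m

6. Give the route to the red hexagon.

turn left 47°, forward 4.6 m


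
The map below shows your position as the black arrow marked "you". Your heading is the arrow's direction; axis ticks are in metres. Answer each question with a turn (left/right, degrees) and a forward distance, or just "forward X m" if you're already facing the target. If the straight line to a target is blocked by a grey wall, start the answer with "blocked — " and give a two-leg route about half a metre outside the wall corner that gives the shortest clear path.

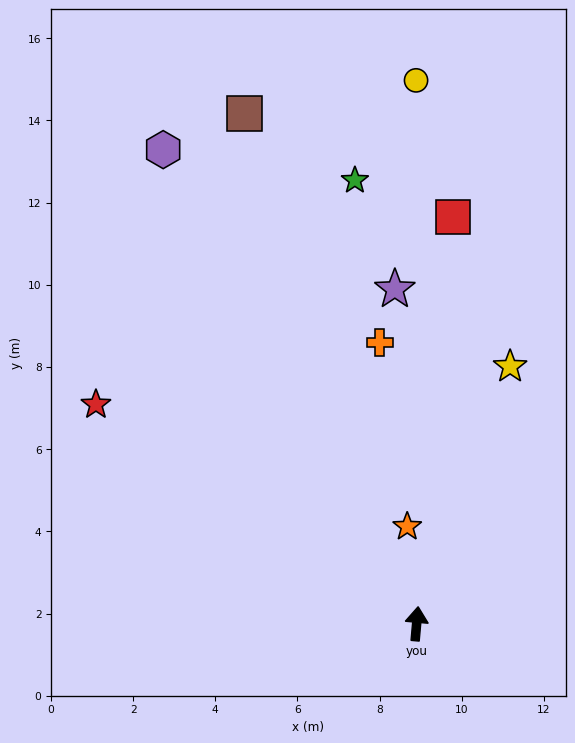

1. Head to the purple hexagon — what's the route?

turn left 33°, forward 13.1 m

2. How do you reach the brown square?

turn left 24°, forward 13.1 m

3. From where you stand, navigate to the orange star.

turn left 11°, forward 2.4 m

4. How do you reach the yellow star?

turn right 15°, forward 6.7 m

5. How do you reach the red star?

turn left 61°, forward 9.5 m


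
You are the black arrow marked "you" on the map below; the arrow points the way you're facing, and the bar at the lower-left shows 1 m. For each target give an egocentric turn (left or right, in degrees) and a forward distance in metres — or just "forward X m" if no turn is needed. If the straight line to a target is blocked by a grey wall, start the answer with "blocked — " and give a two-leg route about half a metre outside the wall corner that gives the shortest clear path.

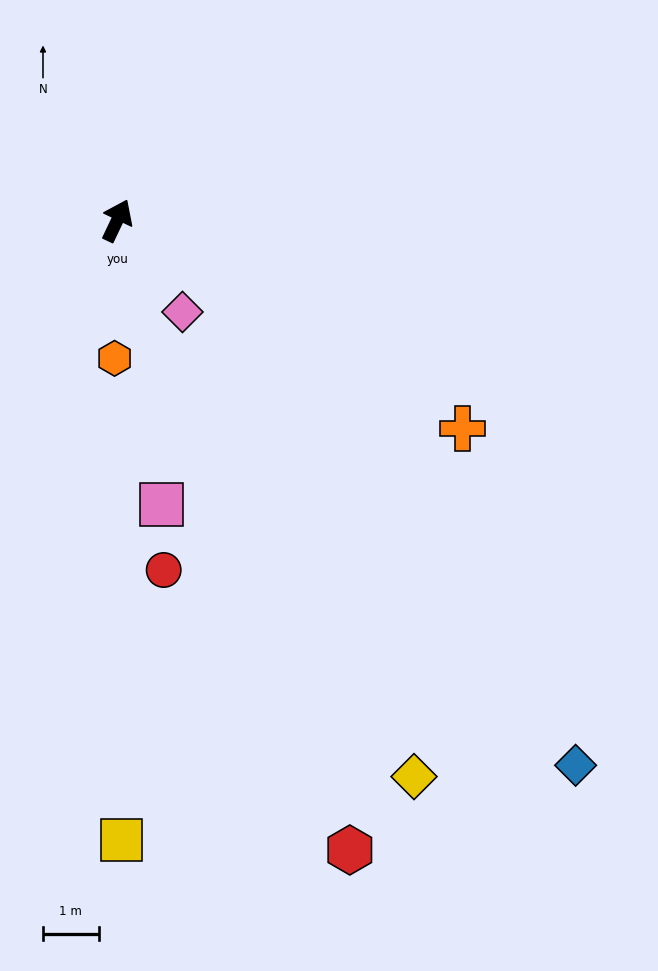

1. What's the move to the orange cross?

turn right 96°, forward 7.2 m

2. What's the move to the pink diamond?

turn right 119°, forward 2.0 m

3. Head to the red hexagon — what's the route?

turn right 134°, forward 12.0 m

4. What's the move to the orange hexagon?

turn right 156°, forward 2.5 m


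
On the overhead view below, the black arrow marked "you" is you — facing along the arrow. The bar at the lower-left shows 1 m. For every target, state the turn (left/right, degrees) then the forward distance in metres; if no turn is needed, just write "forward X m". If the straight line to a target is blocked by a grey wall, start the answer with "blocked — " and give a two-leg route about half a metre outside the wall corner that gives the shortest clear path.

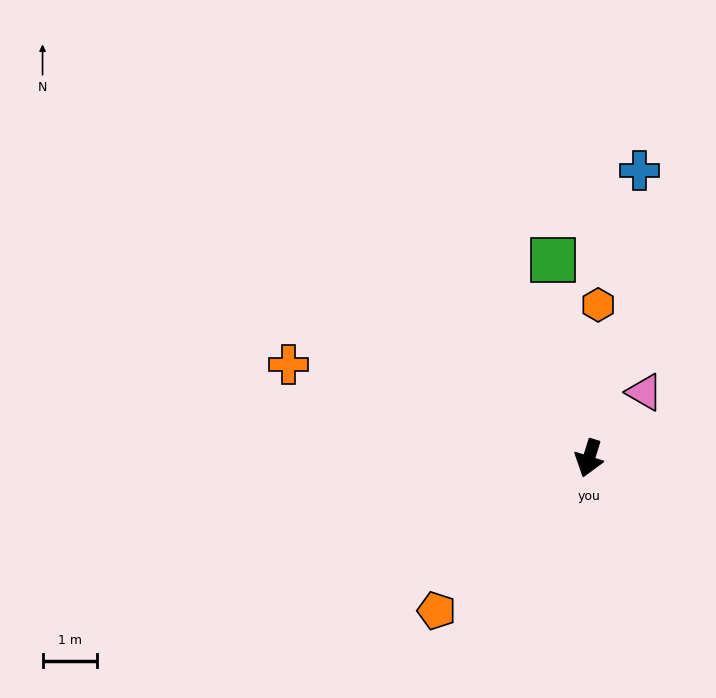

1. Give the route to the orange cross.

turn right 90°, forward 5.8 m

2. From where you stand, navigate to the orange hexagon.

turn right 166°, forward 2.8 m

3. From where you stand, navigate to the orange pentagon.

turn right 28°, forward 4.0 m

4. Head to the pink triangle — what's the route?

turn left 157°, forward 1.6 m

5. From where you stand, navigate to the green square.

turn right 152°, forward 3.7 m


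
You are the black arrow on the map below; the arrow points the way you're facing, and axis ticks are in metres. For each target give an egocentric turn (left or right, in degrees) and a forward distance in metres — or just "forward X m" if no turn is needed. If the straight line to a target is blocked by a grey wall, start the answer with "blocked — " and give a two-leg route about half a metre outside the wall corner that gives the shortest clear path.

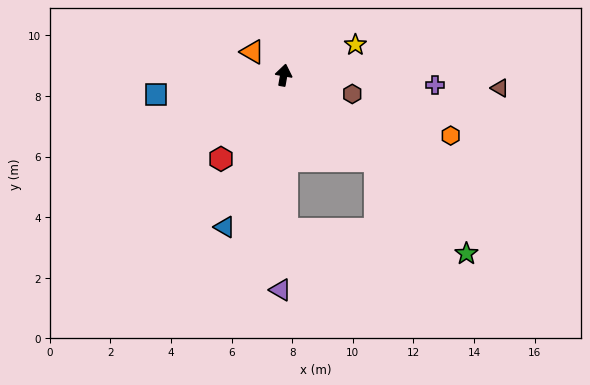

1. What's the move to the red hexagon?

turn left 153°, forward 3.5 m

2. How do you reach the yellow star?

turn right 57°, forward 2.6 m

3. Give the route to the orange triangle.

turn left 64°, forward 1.3 m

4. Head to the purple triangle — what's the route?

turn right 171°, forward 7.1 m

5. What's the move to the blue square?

turn left 109°, forward 4.3 m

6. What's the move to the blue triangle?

turn left 169°, forward 5.4 m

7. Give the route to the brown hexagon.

turn right 95°, forward 2.3 m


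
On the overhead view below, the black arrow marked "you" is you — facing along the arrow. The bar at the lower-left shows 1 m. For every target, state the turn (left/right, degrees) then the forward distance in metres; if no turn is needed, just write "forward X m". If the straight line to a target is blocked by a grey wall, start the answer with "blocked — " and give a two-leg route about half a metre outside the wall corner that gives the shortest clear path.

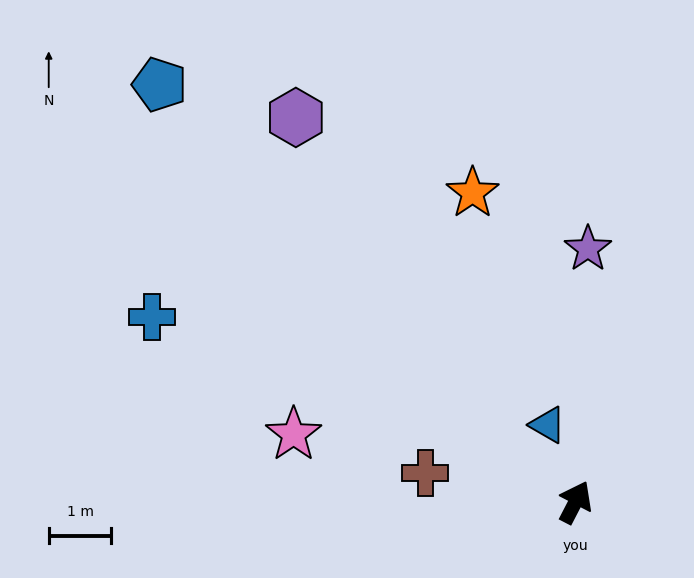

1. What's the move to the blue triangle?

turn left 47°, forward 1.3 m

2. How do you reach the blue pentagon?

turn left 72°, forward 9.4 m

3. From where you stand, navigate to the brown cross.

turn left 106°, forward 2.4 m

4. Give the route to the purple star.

turn left 25°, forward 4.0 m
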